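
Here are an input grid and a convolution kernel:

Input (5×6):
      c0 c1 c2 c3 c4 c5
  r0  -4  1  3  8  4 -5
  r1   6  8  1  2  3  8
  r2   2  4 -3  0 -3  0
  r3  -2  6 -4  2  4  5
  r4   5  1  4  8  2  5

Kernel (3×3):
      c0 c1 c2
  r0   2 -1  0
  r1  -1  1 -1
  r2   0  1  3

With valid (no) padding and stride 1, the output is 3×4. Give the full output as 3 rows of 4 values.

Output[0,0]: The receptive field on the input at this output position is [-4 1 3 / 6 8 1 / 2 4 -3]. Elementwise product with the kernel and sum: -4·2 + 1·-1 + 6·-1 + 8·1 + 1·-1 + 4·1 + -3·3.

-13 -13 -13 2
3 10 20 17
25 27 10 17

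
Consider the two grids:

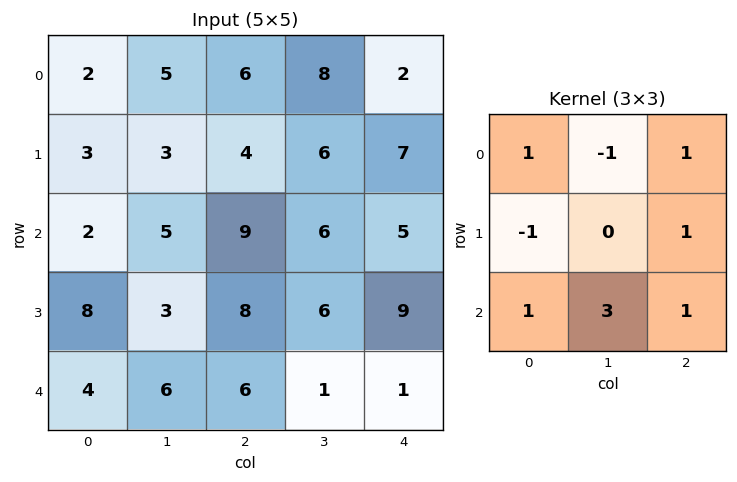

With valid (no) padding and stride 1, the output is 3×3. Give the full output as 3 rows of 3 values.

Output[0,0]: The receptive field on the input at this output position is [2 5 6 / 3 3 4 / 2 5 9]. Elementwise product with the kernel and sum: 2·1 + 5·-1 + 6·1 + 3·-1 + 4·1 + 2·1 + 5·3 + 9·1.
Output[0,1]: The receptive field on the input at this output position is [5 6 8 / 3 4 6 / 5 9 6]. Elementwise product with the kernel and sum: 5·1 + 6·-1 + 8·1 + 3·-1 + 6·1 + 5·1 + 9·3 + 6·1.

30 48 35
36 39 36
34 30 19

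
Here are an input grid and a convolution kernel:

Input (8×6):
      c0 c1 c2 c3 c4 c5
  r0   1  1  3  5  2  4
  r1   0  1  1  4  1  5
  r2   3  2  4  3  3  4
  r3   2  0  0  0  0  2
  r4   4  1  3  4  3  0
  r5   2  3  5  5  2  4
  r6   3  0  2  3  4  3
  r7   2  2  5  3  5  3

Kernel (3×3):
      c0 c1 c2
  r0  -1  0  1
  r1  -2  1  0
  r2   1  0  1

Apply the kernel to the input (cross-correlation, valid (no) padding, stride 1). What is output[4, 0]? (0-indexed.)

3

The receptive field on the input at this output position is [4 1 3 / 2 3 5 / 3 0 2]. Elementwise product with the kernel and sum: 4·-1 + 3·1 + 2·-2 + 3·1 + 3·1 + 2·1.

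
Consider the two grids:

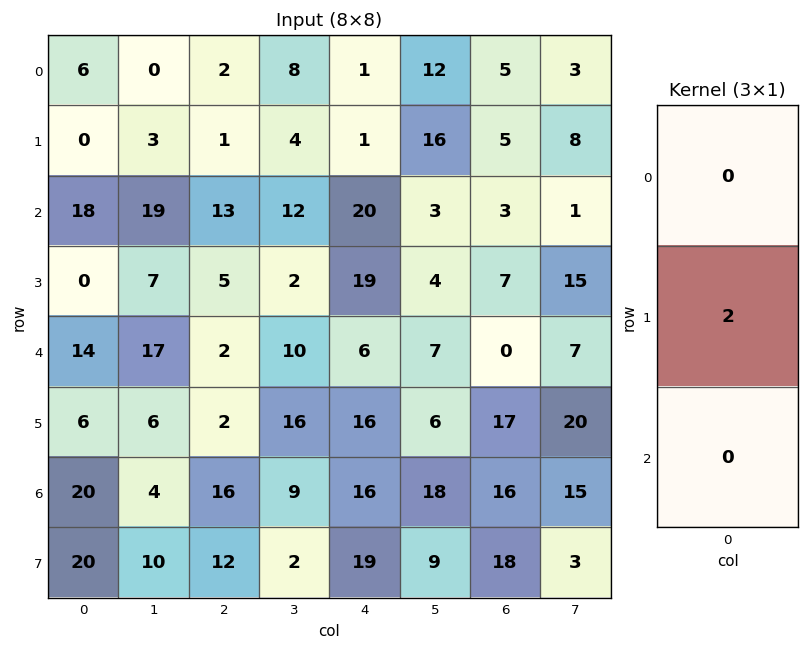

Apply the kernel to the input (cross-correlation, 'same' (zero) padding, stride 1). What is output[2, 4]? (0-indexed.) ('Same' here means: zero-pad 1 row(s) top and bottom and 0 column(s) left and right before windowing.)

The receptive field on the zero-padded input at this output position is [1 / 20 / 19]. Elementwise product with the kernel and sum: 20·2.

40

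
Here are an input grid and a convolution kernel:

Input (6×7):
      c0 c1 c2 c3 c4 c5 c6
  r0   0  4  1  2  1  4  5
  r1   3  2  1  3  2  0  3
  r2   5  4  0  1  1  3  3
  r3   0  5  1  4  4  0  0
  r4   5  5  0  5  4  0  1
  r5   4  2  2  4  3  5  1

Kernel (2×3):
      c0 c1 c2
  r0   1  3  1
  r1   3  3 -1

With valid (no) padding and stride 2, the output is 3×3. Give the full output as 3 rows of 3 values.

Output[0,0]: The receptive field on the input at this output position is [0 4 1 / 3 2 1]. Elementwise product with the kernel and sum: 0·1 + 4·3 + 1·1 + 3·3 + 2·3 + 1·-1.

27 18 21
31 15 25
36 34 28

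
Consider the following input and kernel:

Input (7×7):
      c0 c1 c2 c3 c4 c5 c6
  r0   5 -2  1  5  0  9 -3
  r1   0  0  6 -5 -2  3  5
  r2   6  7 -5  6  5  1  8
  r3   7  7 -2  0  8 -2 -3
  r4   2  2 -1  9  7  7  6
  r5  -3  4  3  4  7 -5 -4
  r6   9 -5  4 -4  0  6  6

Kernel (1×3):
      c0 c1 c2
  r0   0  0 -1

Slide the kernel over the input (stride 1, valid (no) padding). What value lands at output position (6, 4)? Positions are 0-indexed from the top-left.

The receptive field on the input at this output position is [0 6 6]. Elementwise product with the kernel and sum: 6·-1.

-6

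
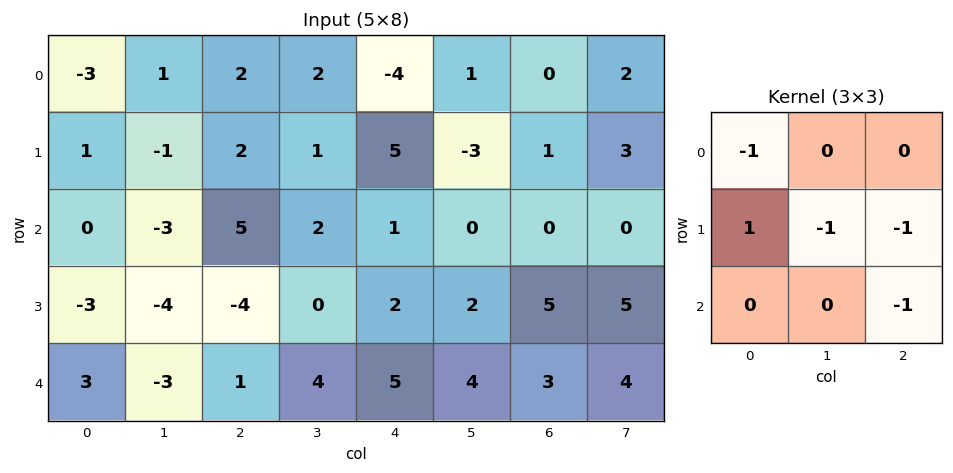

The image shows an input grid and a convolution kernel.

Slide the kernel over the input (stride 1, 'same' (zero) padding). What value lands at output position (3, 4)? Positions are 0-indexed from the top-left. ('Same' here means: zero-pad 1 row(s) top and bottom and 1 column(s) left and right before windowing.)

-10

The receptive field on the zero-padded input at this output position is [2 1 0 / 0 2 2 / 4 5 4]. Elementwise product with the kernel and sum: 2·-1 + 0·1 + 2·-1 + 2·-1 + 4·-1.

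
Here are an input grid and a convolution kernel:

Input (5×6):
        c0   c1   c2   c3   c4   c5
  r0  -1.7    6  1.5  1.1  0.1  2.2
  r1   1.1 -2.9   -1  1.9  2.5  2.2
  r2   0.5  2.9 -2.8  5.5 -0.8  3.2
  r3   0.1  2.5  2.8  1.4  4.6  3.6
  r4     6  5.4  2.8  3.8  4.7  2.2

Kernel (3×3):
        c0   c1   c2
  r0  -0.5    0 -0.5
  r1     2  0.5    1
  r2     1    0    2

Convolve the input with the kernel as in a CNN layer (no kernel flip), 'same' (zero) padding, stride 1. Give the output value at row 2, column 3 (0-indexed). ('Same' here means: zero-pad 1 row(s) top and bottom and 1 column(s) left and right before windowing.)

The receptive field on the zero-padded input at this output position is [-1 1.9 2.5 / -2.8 5.5 -0.8 / 2.8 1.4 4.6]. Elementwise product with the kernel and sum: -1·-0.5 + 2.5·-0.5 + -2.8·2 + 5.5·0.5 + -0.8·1 + 2.8·1 + 4.6·2.

7.6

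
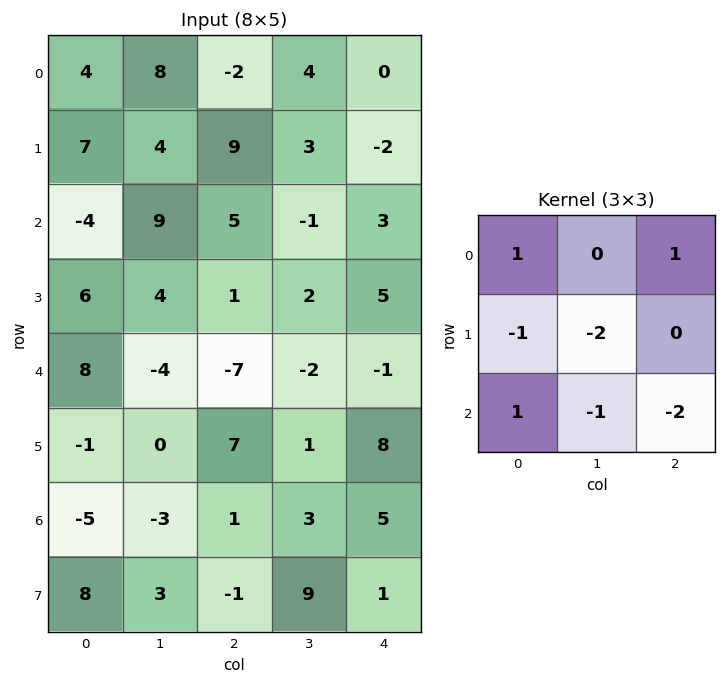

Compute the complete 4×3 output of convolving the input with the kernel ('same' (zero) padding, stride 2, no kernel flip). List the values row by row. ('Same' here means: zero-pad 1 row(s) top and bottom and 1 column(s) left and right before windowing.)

Output[0,0]: The receptive field on the zero-padded input at this output position is [0 0 0 / 0 4 8 / 0 7 4]. Elementwise product with the kernel and sum: 0·1 + 0·1 + 0·-1 + 4·-2 + 0·1 + 7·-1 + 4·-2.

-23 -15 1
-2 -13 -5
-11 15 -1
-4 -12 -4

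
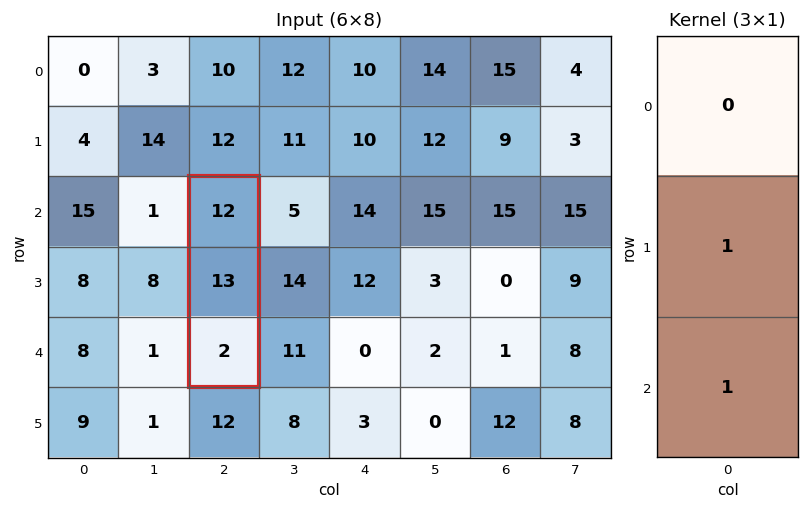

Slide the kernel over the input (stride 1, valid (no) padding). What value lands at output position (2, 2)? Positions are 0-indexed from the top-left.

15

The receptive field on the input at this output position is [12 / 13 / 2]. Elementwise product with the kernel and sum: 13·1 + 2·1.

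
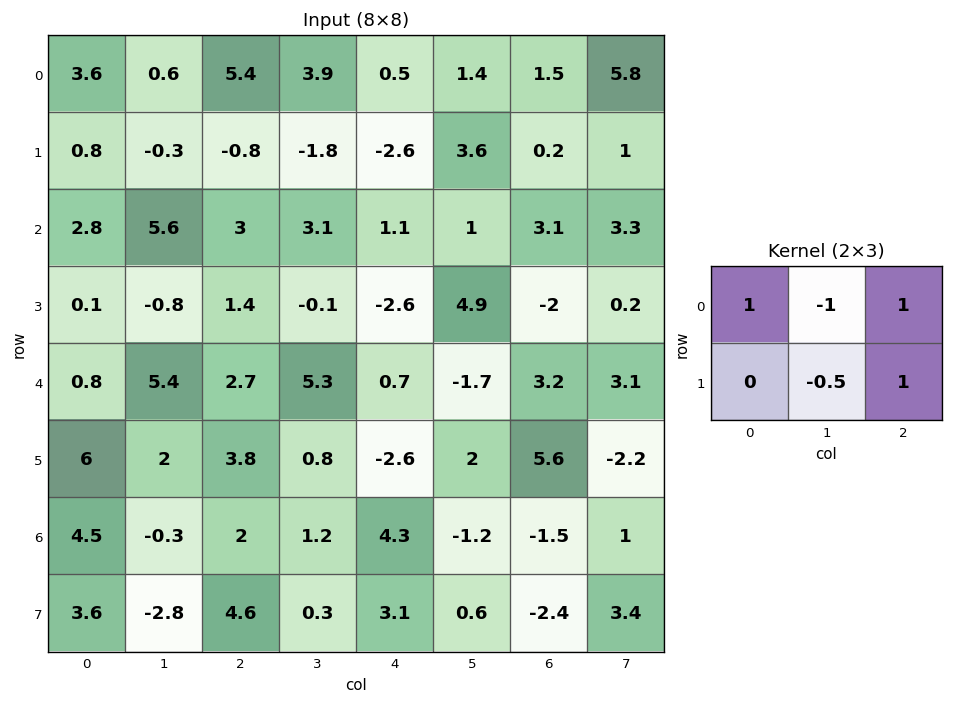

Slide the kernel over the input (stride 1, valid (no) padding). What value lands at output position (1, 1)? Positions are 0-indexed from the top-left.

0.3

The receptive field on the input at this output position is [-0.3 -0.8 -1.8 / 5.6 3 3.1]. Elementwise product with the kernel and sum: -0.3·1 + -0.8·-1 + -1.8·1 + 3·-0.5 + 3.1·1.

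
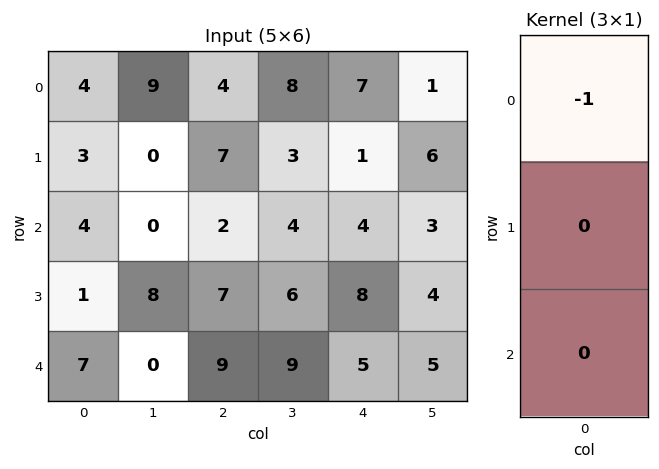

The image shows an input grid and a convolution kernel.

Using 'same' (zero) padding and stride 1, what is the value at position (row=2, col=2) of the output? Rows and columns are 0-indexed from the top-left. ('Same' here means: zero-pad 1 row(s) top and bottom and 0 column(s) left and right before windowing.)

-7

The receptive field on the zero-padded input at this output position is [7 / 2 / 7]. Elementwise product with the kernel and sum: 7·-1.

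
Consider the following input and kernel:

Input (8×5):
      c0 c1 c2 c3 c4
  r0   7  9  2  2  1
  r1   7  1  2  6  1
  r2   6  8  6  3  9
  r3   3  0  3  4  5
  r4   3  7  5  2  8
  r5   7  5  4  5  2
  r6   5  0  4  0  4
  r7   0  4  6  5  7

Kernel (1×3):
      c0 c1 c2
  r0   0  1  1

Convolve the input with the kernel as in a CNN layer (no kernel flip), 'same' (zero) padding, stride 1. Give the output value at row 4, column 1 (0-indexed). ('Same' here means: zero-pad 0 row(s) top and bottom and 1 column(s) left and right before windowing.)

The receptive field on the zero-padded input at this output position is [3 7 5]. Elementwise product with the kernel and sum: 7·1 + 5·1.

12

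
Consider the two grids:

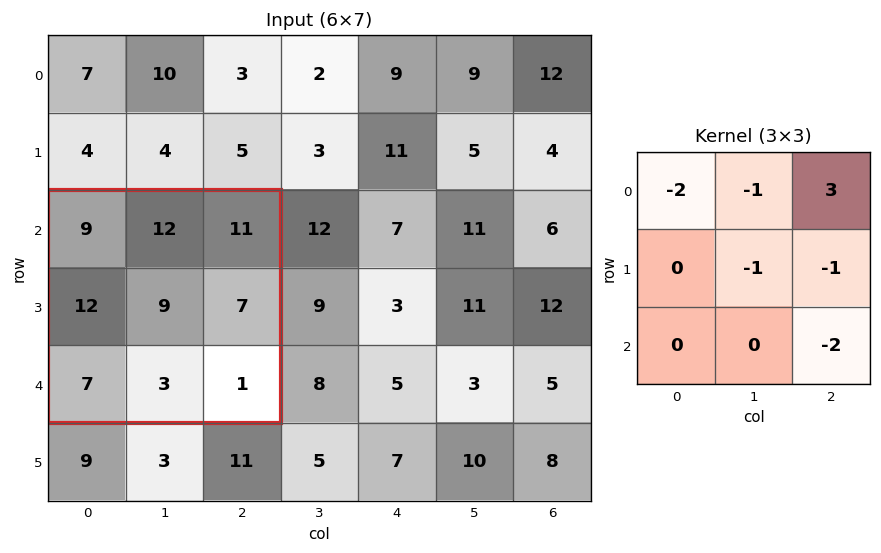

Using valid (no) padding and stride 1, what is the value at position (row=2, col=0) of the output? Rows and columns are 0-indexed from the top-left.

-15

The receptive field on the input at this output position is [9 12 11 / 12 9 7 / 7 3 1]. Elementwise product with the kernel and sum: 9·-2 + 12·-1 + 11·3 + 9·-1 + 7·-1 + 1·-2.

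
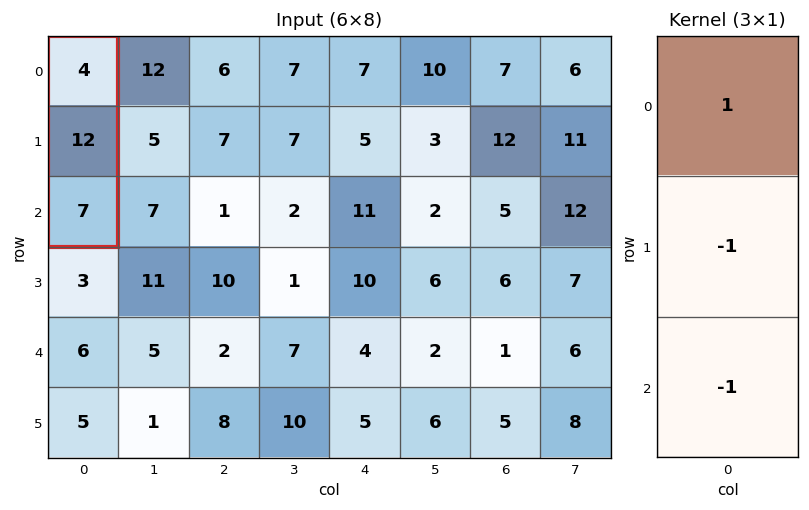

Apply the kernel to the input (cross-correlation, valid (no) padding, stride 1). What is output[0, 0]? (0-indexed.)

-15

The receptive field on the input at this output position is [4 / 12 / 7]. Elementwise product with the kernel and sum: 4·1 + 12·-1 + 7·-1.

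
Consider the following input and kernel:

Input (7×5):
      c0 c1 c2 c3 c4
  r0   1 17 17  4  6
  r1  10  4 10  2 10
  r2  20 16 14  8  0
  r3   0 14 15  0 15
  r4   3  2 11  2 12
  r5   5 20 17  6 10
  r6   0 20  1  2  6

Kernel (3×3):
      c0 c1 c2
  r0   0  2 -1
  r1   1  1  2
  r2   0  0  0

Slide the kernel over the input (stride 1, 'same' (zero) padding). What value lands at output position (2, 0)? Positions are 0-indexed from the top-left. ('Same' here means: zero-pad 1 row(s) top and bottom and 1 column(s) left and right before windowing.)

68

The receptive field on the zero-padded input at this output position is [0 10 4 / 0 20 16 / 0 0 14]. Elementwise product with the kernel and sum: 10·2 + 4·-1 + 0·1 + 20·1 + 16·2.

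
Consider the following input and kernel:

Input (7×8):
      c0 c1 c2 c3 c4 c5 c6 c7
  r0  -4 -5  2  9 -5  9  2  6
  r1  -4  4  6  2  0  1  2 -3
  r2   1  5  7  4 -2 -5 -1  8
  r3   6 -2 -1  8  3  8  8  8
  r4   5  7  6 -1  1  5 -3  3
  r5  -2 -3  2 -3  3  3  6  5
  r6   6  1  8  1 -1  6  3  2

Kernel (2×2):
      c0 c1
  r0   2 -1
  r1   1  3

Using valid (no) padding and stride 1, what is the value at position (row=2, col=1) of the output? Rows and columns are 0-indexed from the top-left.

-2

The receptive field on the input at this output position is [5 7 / -2 -1]. Elementwise product with the kernel and sum: 5·2 + 7·-1 + -2·1 + -1·3.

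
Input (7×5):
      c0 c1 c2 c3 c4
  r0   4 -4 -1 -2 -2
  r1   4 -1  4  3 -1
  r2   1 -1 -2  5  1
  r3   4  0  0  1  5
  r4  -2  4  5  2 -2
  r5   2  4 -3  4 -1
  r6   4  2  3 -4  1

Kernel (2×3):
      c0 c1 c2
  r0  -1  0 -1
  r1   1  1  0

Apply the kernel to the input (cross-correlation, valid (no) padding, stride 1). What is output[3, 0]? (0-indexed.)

The receptive field on the input at this output position is [4 0 0 / -2 4 5]. Elementwise product with the kernel and sum: 4·-1 + 0·-1 + -2·1 + 4·1.

-2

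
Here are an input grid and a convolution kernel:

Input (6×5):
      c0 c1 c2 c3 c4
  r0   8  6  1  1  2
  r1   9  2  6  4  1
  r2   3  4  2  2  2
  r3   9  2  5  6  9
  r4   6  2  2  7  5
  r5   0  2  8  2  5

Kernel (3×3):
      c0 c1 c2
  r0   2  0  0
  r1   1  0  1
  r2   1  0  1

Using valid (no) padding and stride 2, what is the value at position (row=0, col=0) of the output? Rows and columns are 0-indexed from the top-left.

The receptive field on the input at this output position is [8 6 1 / 9 2 6 / 3 4 2]. Elementwise product with the kernel and sum: 8·2 + 9·1 + 6·1 + 3·1 + 2·1.

36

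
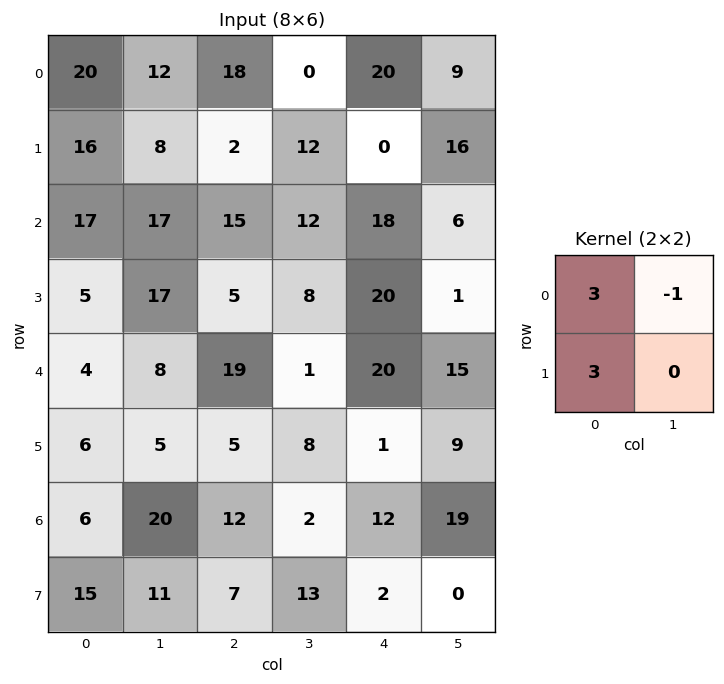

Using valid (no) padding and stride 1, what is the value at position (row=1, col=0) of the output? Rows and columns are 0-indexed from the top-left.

The receptive field on the input at this output position is [16 8 / 17 17]. Elementwise product with the kernel and sum: 16·3 + 8·-1 + 17·3.

91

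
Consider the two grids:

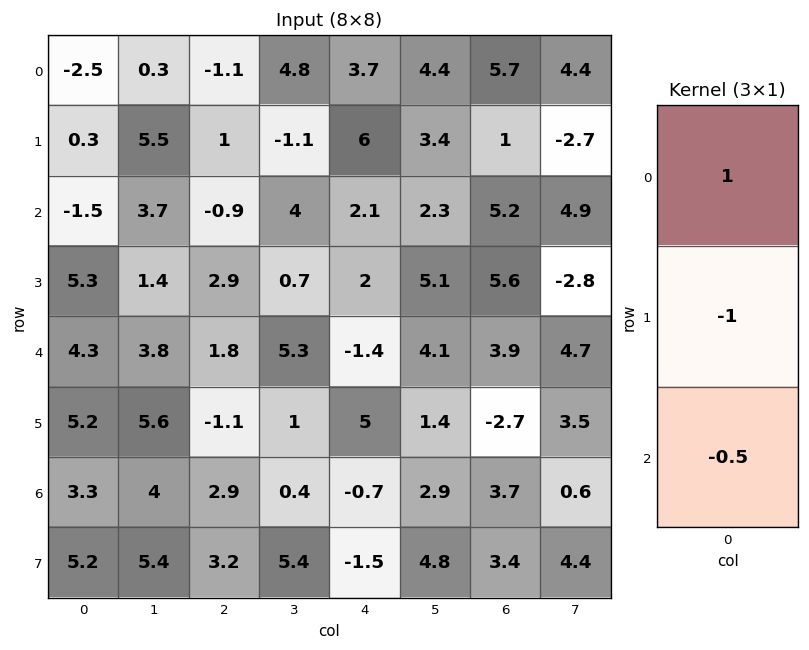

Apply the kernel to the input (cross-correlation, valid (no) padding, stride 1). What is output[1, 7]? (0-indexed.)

-6.2

The receptive field on the input at this output position is [-2.7 / 4.9 / -2.8]. Elementwise product with the kernel and sum: -2.7·1 + 4.9·-1 + -2.8·-0.5.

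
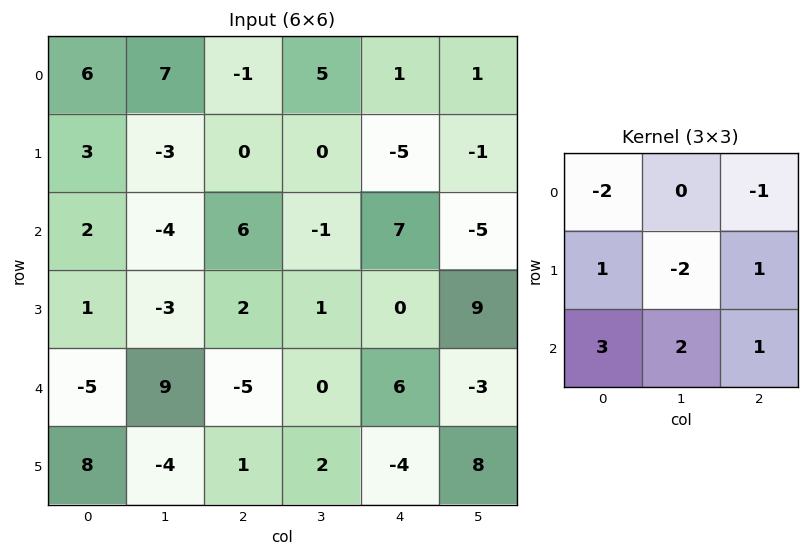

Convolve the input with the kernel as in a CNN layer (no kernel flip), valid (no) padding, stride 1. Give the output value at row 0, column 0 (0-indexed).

2

The receptive field on the input at this output position is [6 7 -1 / 3 -3 0 / 2 -4 6]. Elementwise product with the kernel and sum: 6·-2 + -1·-1 + 3·1 + -3·-2 + 0·1 + 2·3 + -4·2 + 6·1.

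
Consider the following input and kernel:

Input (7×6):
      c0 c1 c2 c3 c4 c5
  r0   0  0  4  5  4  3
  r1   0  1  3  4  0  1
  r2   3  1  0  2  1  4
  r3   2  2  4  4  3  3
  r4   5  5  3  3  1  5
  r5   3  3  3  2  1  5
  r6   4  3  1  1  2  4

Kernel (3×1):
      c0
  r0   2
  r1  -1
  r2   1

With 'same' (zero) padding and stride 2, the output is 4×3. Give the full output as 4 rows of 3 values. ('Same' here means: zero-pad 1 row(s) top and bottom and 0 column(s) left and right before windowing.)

Output[0,0]: The receptive field on the zero-padded input at this output position is [0 / 0 / 0]. Elementwise product with the kernel and sum: 0·2 + 0·-1 + 0·1.
Output[0,1]: The receptive field on the zero-padded input at this output position is [0 / 4 / 3]. Elementwise product with the kernel and sum: 0·2 + 4·-1 + 3·1.

0 -1 -4
-1 10 2
2 8 6
2 5 0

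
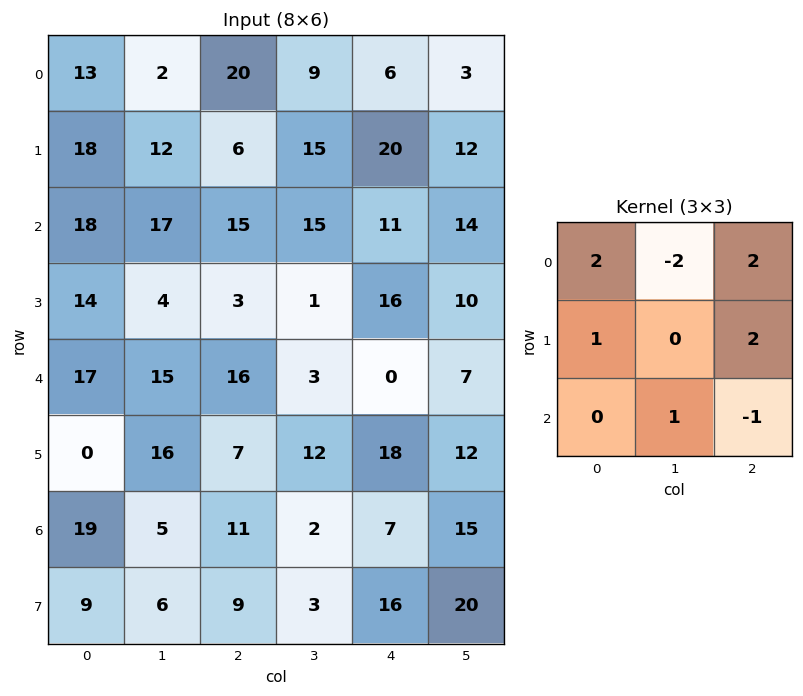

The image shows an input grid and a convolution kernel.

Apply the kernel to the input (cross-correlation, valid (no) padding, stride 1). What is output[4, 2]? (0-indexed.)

The receptive field on the input at this output position is [16 3 0 / 7 12 18 / 11 2 7]. Elementwise product with the kernel and sum: 16·2 + 3·-2 + 0·2 + 7·1 + 18·2 + 2·1 + 7·-1.

64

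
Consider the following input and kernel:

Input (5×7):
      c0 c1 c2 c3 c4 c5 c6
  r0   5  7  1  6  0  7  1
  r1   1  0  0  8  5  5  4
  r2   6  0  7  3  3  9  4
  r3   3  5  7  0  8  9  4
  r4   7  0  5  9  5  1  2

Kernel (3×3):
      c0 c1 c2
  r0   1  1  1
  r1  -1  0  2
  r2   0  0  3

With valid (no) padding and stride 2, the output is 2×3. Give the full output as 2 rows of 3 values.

33 26 23
39 37 22

Output[0,0]: The receptive field on the input at this output position is [5 7 1 / 1 0 0 / 6 0 7]. Elementwise product with the kernel and sum: 5·1 + 7·1 + 1·1 + 1·-1 + 0·2 + 7·3.
Output[0,1]: The receptive field on the input at this output position is [1 6 0 / 0 8 5 / 7 3 3]. Elementwise product with the kernel and sum: 1·1 + 6·1 + 0·1 + 0·-1 + 5·2 + 3·3.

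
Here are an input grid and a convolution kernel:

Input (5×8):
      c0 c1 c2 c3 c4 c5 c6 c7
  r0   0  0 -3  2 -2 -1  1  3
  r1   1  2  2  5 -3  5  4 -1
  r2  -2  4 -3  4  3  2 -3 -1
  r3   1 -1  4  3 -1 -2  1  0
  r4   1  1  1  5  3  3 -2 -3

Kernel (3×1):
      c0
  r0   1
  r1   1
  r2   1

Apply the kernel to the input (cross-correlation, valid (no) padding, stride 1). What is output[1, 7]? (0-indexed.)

-2

The receptive field on the input at this output position is [-1 / -1 / 0]. Elementwise product with the kernel and sum: -1·1 + -1·1 + 0·1.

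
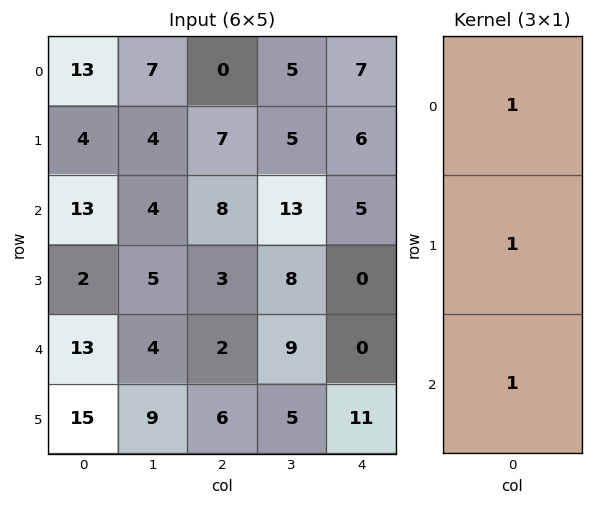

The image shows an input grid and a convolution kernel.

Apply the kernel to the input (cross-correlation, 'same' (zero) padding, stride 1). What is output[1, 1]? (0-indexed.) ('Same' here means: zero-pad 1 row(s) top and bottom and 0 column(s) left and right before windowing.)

15

The receptive field on the zero-padded input at this output position is [7 / 4 / 4]. Elementwise product with the kernel and sum: 7·1 + 4·1 + 4·1.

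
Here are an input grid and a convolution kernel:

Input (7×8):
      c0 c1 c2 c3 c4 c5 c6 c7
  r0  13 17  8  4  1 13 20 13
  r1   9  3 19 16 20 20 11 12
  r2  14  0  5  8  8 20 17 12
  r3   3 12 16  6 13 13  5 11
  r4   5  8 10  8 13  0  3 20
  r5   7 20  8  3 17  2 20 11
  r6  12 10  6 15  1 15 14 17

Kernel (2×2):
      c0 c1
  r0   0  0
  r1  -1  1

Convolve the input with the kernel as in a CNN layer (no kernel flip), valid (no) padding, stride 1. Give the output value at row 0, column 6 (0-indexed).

The receptive field on the input at this output position is [20 13 / 11 12]. Elementwise product with the kernel and sum: 11·-1 + 12·1.

1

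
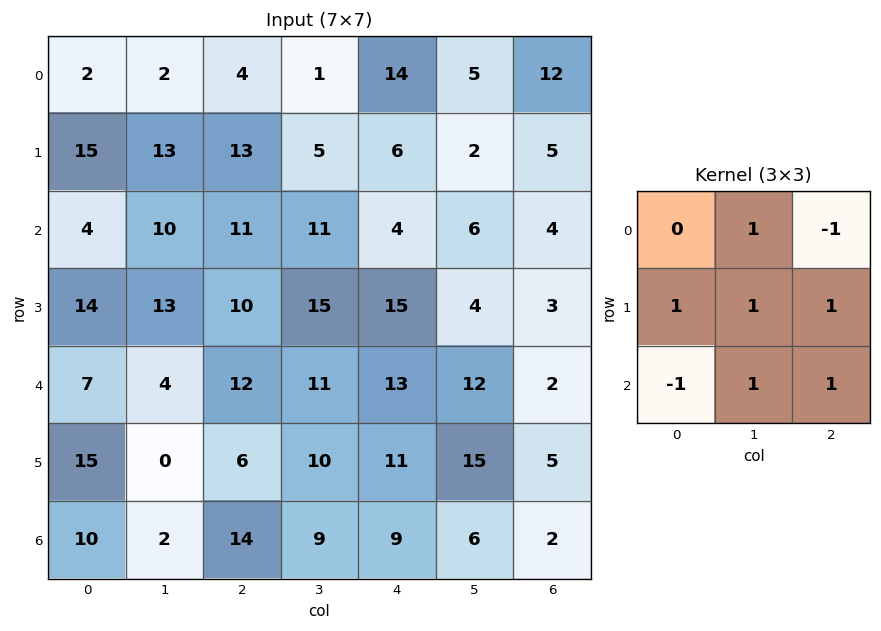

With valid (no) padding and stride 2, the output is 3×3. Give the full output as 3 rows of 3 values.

Output[0,0]: The receptive field on the input at this output position is [2 2 4 / 15 13 13 / 4 10 11]. Elementwise product with the kernel and sum: 2·1 + 4·-1 + 15·1 + 13·1 + 13·1 + 4·-1 + 10·1 + 11·1.
Output[0,1]: The receptive field on the input at this output position is [4 1 14 / 13 5 6 / 11 11 4]. Elementwise product with the kernel and sum: 1·1 + 14·-1 + 13·1 + 5·1 + 6·1 + 11·-1 + 11·1 + 4·1.

56 15 12
45 59 25
19 29 40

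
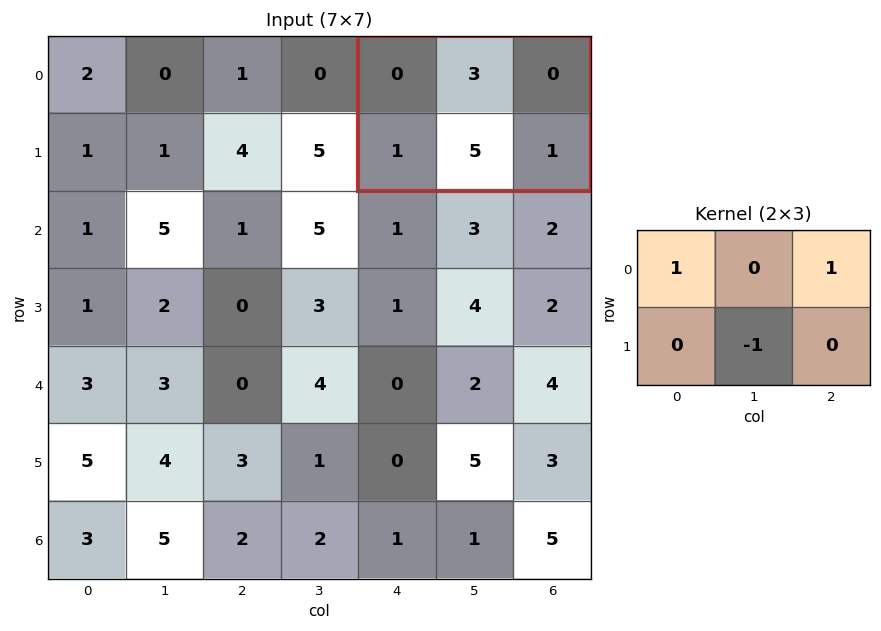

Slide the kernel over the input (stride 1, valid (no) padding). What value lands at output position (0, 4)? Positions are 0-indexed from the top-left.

The receptive field on the input at this output position is [0 3 0 / 1 5 1]. Elementwise product with the kernel and sum: 0·1 + 0·1 + 5·-1.

-5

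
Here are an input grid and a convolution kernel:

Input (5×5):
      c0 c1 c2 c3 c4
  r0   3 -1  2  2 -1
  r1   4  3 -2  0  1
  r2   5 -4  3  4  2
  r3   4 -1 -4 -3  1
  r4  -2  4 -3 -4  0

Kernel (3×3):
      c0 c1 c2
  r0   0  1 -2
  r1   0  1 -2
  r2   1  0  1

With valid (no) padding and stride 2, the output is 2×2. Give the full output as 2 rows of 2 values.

Output[0,0]: The receptive field on the input at this output position is [3 -1 2 / 4 3 -2 / 5 -4 3]. Elementwise product with the kernel and sum: -1·1 + 2·-2 + 3·1 + -2·-2 + 5·1 + 3·1.
Output[0,1]: The receptive field on the input at this output position is [2 2 -1 / -2 0 1 / 3 4 2]. Elementwise product with the kernel and sum: 2·1 + -1·-2 + 0·1 + 1·-2 + 3·1 + 2·1.

10 7
-8 -8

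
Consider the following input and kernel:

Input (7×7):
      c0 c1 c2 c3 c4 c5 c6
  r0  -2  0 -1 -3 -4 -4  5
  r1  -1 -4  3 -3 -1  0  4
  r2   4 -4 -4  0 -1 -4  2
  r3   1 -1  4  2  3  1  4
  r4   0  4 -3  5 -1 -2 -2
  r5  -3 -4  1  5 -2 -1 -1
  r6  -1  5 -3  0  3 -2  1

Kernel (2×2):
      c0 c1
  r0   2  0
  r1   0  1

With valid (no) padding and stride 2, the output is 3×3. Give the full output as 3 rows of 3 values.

Output[0,0]: The receptive field on the input at this output position is [-2 0 / -1 -4]. Elementwise product with the kernel and sum: -2·2 + -4·1.

-8 -5 -8
7 -6 -1
-4 -1 -3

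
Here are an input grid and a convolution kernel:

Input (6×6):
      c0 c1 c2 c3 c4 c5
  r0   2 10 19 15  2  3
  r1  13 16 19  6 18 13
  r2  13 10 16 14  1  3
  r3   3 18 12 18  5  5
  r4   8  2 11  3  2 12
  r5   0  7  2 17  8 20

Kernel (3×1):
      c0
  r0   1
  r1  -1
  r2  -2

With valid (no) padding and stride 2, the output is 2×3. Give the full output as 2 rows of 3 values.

-37 -32 -18
-6 -18 -8

Output[0,0]: The receptive field on the input at this output position is [2 / 13 / 13]. Elementwise product with the kernel and sum: 2·1 + 13·-1 + 13·-2.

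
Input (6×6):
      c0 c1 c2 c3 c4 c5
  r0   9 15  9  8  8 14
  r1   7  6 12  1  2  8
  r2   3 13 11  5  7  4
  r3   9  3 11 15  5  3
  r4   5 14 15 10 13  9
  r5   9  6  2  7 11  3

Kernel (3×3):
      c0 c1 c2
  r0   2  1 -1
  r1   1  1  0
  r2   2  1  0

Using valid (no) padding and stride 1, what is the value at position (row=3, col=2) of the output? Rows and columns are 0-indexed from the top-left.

68

The receptive field on the input at this output position is [11 15 5 / 15 10 13 / 2 7 11]. Elementwise product with the kernel and sum: 11·2 + 15·1 + 5·-1 + 15·1 + 10·1 + 2·2 + 7·1.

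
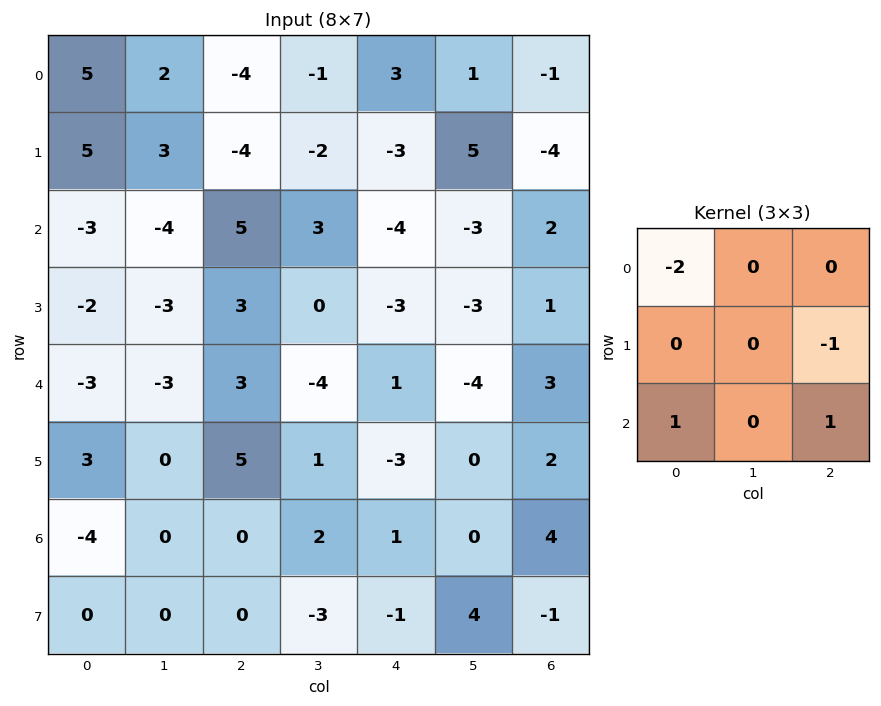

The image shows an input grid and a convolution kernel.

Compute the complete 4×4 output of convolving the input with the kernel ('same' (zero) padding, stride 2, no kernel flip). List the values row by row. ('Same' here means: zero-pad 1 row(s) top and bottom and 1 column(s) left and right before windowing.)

1 2 2 5
1 -12 4 -13
3 11 5 6
0 -5 -1 4

Output[0,0]: The receptive field on the zero-padded input at this output position is [0 0 0 / 0 5 2 / 0 5 3]. Elementwise product with the kernel and sum: 0·-2 + 2·-1 + 0·1 + 3·1.
Output[0,1]: The receptive field on the zero-padded input at this output position is [0 0 0 / 2 -4 -1 / 3 -4 -2]. Elementwise product with the kernel and sum: 0·-2 + -1·-1 + 3·1 + -2·1.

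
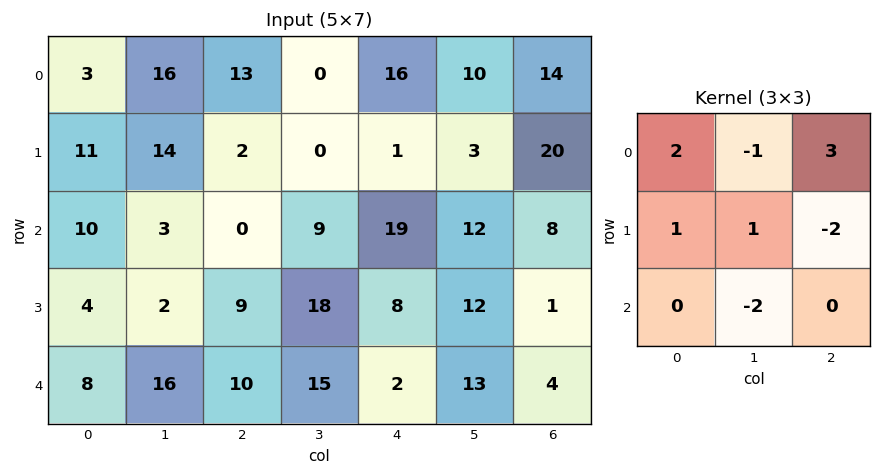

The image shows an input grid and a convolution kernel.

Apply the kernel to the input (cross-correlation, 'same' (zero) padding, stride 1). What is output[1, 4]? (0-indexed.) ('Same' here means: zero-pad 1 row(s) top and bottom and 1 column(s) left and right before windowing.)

-29

The receptive field on the zero-padded input at this output position is [0 16 10 / 0 1 3 / 9 19 12]. Elementwise product with the kernel and sum: 0·2 + 16·-1 + 10·3 + 0·1 + 1·1 + 3·-2 + 19·-2.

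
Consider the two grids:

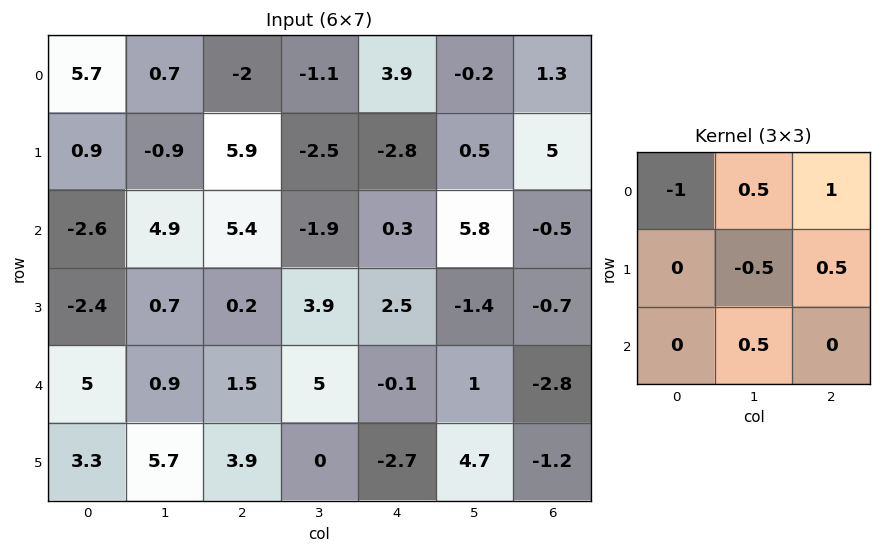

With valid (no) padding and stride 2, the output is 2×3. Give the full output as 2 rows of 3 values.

-1.5 4.25 2.45
10.65 -4.25 2.95

Output[0,0]: The receptive field on the input at this output position is [5.7 0.7 -2 / 0.9 -0.9 5.9 / -2.6 4.9 5.4]. Elementwise product with the kernel and sum: 5.7·-1 + 0.7·0.5 + -2·1 + -0.9·-0.5 + 5.9·0.5 + 4.9·0.5.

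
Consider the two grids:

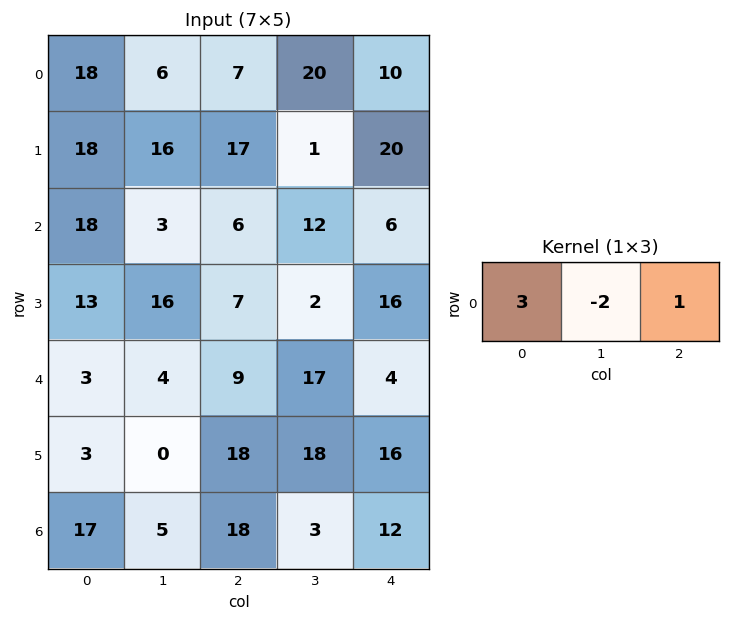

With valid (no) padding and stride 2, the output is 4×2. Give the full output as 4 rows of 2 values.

Output[0,0]: The receptive field on the input at this output position is [18 6 7]. Elementwise product with the kernel and sum: 18·3 + 6·-2 + 7·1.

49 -9
54 0
10 -3
59 60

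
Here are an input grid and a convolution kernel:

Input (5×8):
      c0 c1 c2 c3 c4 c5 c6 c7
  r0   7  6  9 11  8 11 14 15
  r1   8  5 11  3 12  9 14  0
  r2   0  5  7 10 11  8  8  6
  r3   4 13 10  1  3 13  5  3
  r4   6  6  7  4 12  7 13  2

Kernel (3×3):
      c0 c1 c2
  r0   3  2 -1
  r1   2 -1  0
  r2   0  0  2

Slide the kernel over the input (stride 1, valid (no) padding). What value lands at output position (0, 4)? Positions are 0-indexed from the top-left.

The receptive field on the input at this output position is [8 11 14 / 12 9 14 / 11 8 8]. Elementwise product with the kernel and sum: 8·3 + 11·2 + 14·-1 + 12·2 + 9·-1 + 8·2.

63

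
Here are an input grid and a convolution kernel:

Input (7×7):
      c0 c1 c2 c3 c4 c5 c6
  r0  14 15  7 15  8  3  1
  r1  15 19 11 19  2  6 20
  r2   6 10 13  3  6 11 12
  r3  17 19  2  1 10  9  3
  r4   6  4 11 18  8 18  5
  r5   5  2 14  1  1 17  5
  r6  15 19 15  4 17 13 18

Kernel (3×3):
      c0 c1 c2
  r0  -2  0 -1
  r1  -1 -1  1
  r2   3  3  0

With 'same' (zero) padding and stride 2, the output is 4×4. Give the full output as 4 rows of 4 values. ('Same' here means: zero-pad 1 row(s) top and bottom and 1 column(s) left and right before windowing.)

Output[0,0]: The receptive field on the zero-padded input at this output position is [0 0 0 / 0 14 15 / 0 15 19]. Elementwise product with the kernel and sum: 0·-2 + 0·-1 + 0·-1 + 14·-1 + 15·1 + 0·3 + 15·3.
Output[0,1]: The receptive field on the zero-padded input at this output position is [0 0 0 / 15 7 15 / 19 11 19]. Elementwise product with the kernel and sum: 0·-2 + 0·-1 + 15·-1 + 7·-1 + 15·1 + 19·3 + 11·3.

46 83 43 74
36 -14 -9 1
-6 12 -13 25
2 -35 -27 -65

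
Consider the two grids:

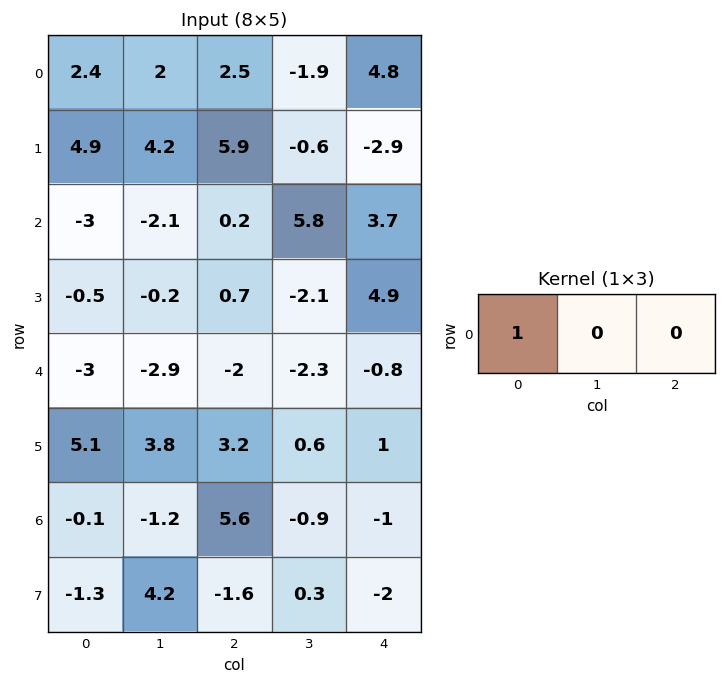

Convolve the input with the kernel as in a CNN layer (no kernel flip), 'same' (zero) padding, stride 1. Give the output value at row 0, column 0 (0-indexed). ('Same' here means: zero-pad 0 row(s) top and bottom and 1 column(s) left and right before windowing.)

The receptive field on the zero-padded input at this output position is [0 2.4 2]. Elementwise product with the kernel and sum: 0·1.

0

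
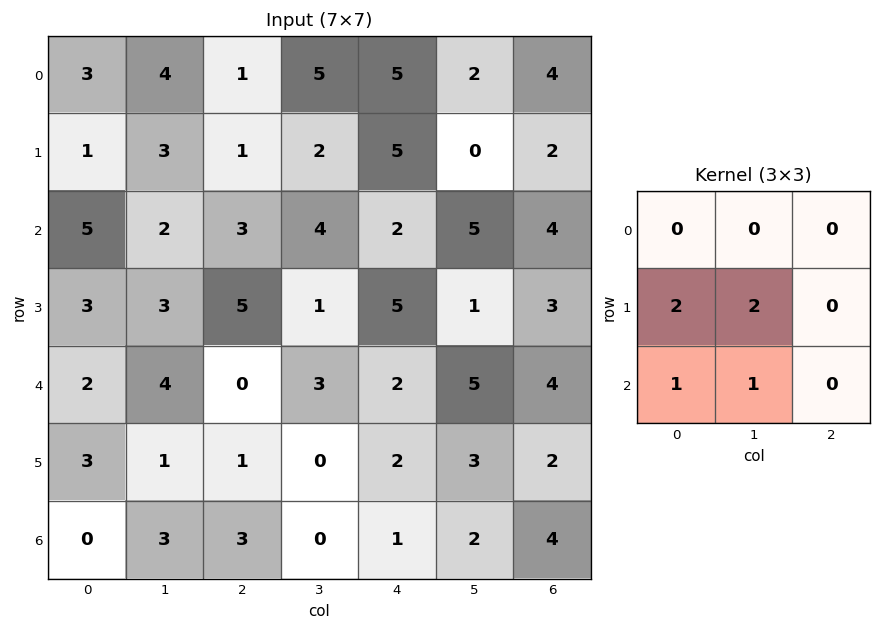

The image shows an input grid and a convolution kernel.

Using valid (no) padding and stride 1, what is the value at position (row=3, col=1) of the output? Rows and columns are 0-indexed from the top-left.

10

The receptive field on the input at this output position is [3 5 1 / 4 0 3 / 1 1 0]. Elementwise product with the kernel and sum: 4·2 + 0·2 + 1·1 + 1·1.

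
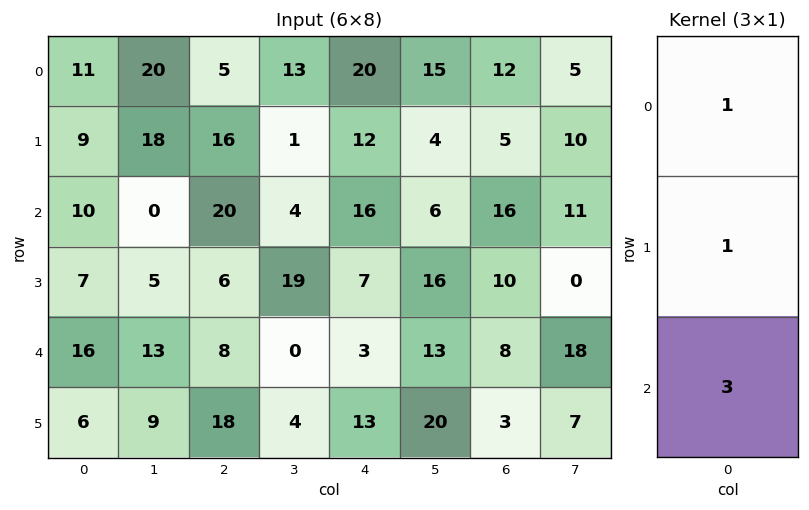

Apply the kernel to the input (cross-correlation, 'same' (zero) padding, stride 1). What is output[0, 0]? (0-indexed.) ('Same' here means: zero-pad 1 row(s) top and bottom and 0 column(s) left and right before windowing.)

The receptive field on the zero-padded input at this output position is [0 / 11 / 9]. Elementwise product with the kernel and sum: 0·1 + 11·1 + 9·3.

38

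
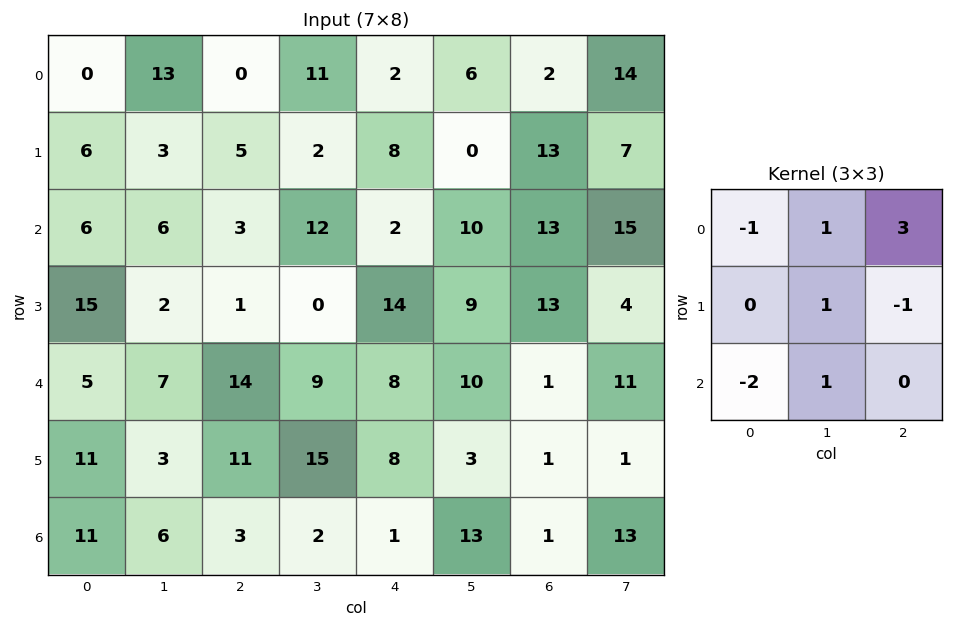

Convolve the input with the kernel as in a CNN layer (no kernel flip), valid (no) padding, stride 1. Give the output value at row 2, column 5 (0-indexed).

38

The receptive field on the input at this output position is [10 13 15 / 9 13 4 / 10 1 11]. Elementwise product with the kernel and sum: 10·-1 + 13·1 + 15·3 + 13·1 + 4·-1 + 10·-2 + 1·1.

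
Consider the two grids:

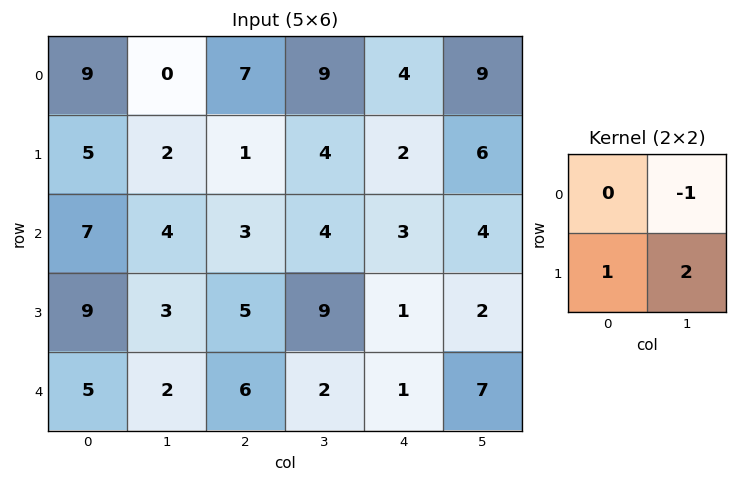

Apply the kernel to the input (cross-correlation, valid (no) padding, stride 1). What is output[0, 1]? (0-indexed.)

The receptive field on the input at this output position is [0 7 / 2 1]. Elementwise product with the kernel and sum: 7·-1 + 2·1 + 1·2.

-3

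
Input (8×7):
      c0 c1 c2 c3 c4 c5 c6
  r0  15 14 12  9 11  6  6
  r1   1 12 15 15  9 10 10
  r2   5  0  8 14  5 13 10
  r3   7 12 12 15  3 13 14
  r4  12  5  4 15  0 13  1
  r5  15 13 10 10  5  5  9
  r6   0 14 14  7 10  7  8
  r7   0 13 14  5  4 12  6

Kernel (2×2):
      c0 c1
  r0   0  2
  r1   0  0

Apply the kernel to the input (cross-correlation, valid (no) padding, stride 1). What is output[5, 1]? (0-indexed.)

The receptive field on the input at this output position is [13 10 / 14 14]. Elementwise product with the kernel and sum: 10·2.

20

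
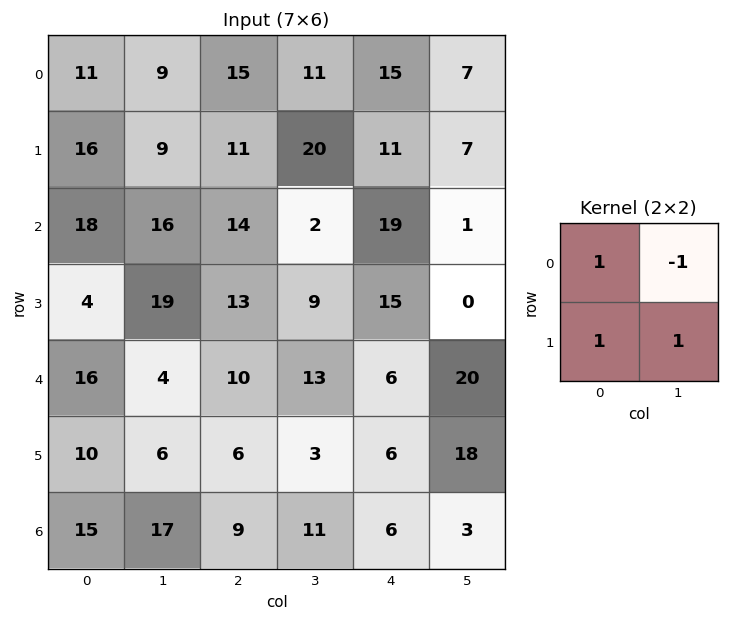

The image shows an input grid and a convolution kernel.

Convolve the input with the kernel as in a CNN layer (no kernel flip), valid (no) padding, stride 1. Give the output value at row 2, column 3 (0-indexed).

7

The receptive field on the input at this output position is [2 19 / 9 15]. Elementwise product with the kernel and sum: 2·1 + 19·-1 + 9·1 + 15·1.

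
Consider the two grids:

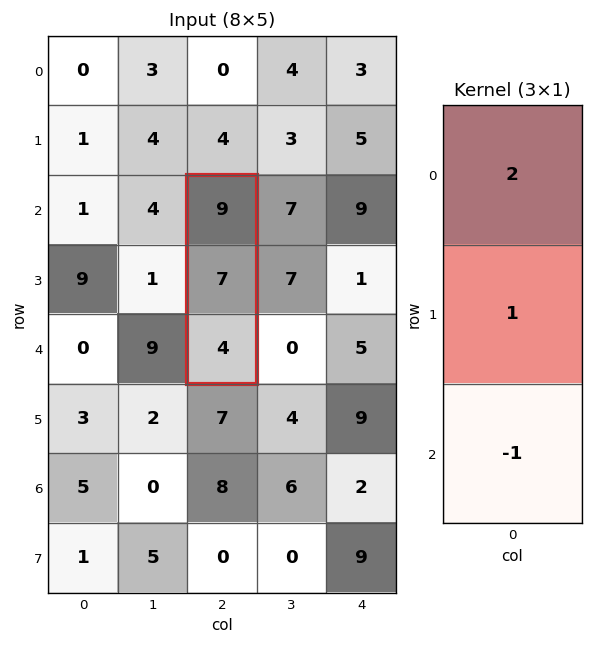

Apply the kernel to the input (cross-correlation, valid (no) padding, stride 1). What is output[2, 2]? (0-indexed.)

21

The receptive field on the input at this output position is [9 / 7 / 4]. Elementwise product with the kernel and sum: 9·2 + 7·1 + 4·-1.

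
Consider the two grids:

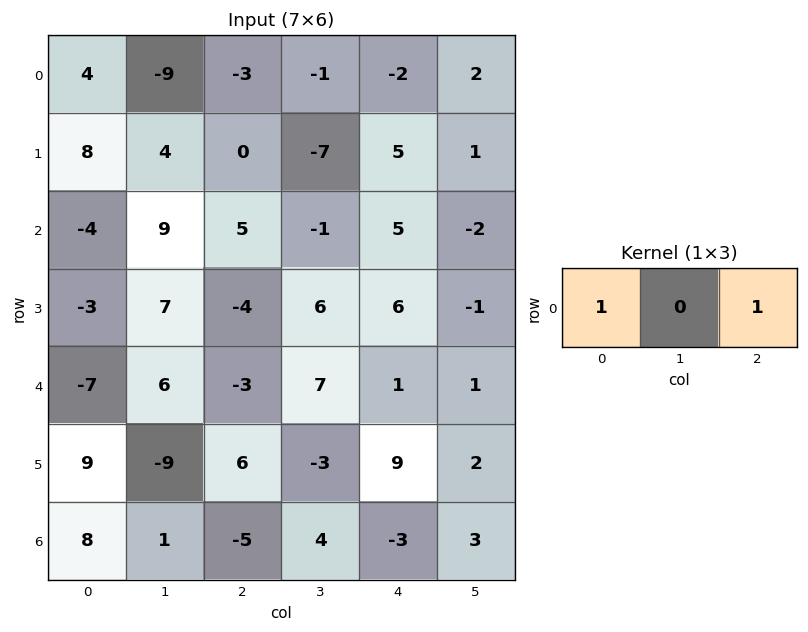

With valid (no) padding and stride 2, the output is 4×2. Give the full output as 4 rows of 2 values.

1 -5
1 10
-10 -2
3 -8

Output[0,0]: The receptive field on the input at this output position is [4 -9 -3]. Elementwise product with the kernel and sum: 4·1 + -3·1.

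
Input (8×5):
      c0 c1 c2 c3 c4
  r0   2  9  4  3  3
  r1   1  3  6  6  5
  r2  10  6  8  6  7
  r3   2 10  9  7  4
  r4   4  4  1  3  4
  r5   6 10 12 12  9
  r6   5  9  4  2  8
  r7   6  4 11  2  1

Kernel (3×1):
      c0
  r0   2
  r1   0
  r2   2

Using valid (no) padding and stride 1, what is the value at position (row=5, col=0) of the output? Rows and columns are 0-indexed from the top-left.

The receptive field on the input at this output position is [6 / 5 / 6]. Elementwise product with the kernel and sum: 6·2 + 6·2.

24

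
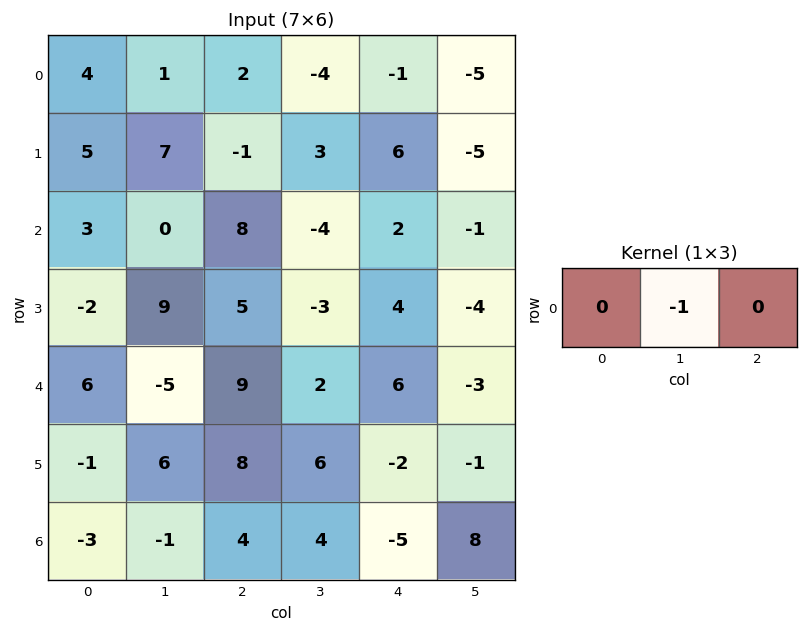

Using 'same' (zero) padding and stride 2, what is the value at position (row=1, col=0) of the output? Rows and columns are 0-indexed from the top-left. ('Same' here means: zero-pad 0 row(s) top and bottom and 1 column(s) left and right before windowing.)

The receptive field on the zero-padded input at this output position is [0 3 0]. Elementwise product with the kernel and sum: 3·-1.

-3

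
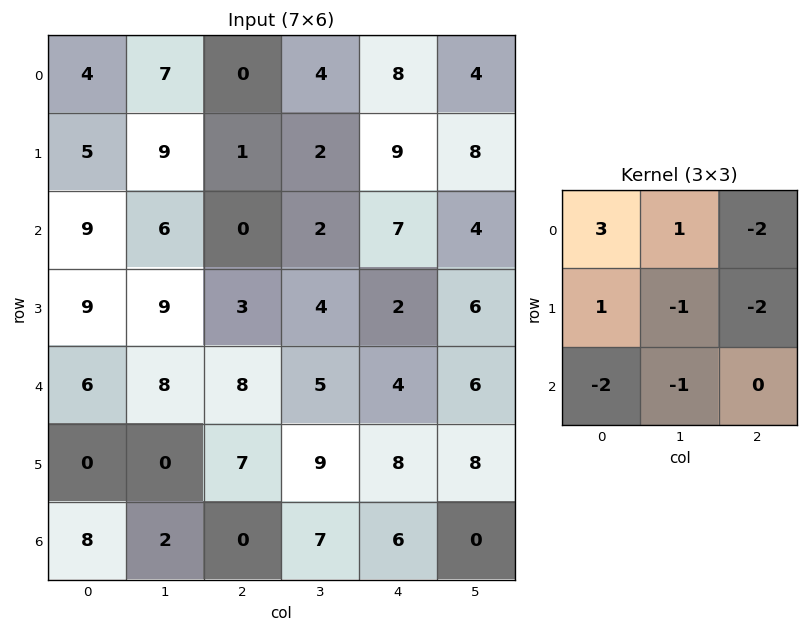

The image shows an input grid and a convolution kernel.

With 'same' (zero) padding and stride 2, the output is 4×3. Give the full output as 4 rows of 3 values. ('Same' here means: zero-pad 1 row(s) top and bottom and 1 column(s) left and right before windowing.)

-23 -20 -25
-43 5 -24
-31 5 -35
-12 -23 20

Output[0,0]: The receptive field on the zero-padded input at this output position is [0 0 0 / 0 4 7 / 0 5 9]. Elementwise product with the kernel and sum: 0·3 + 0·1 + 0·-2 + 0·1 + 4·-1 + 7·-2 + 0·-2 + 5·-1.
Output[0,1]: The receptive field on the zero-padded input at this output position is [0 0 0 / 7 0 4 / 9 1 2]. Elementwise product with the kernel and sum: 0·3 + 0·1 + 0·-2 + 7·1 + 0·-1 + 4·-2 + 9·-2 + 1·-1.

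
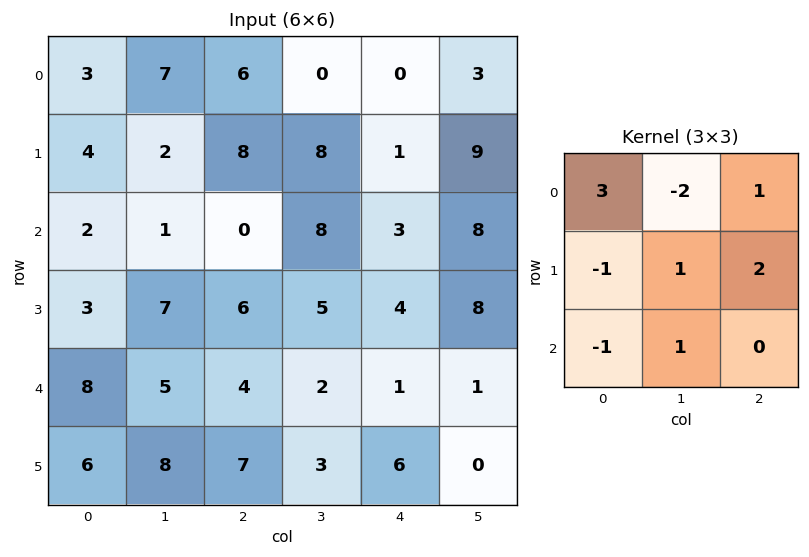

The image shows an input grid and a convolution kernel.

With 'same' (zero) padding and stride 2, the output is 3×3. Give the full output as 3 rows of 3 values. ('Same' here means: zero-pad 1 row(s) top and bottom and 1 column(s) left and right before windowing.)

21 5 -1
1 12 41
25 16 19

Output[0,0]: The receptive field on the zero-padded input at this output position is [0 0 0 / 0 3 7 / 0 4 2]. Elementwise product with the kernel and sum: 0·3 + 0·-2 + 0·1 + 0·-1 + 3·1 + 7·2 + 0·-1 + 4·1.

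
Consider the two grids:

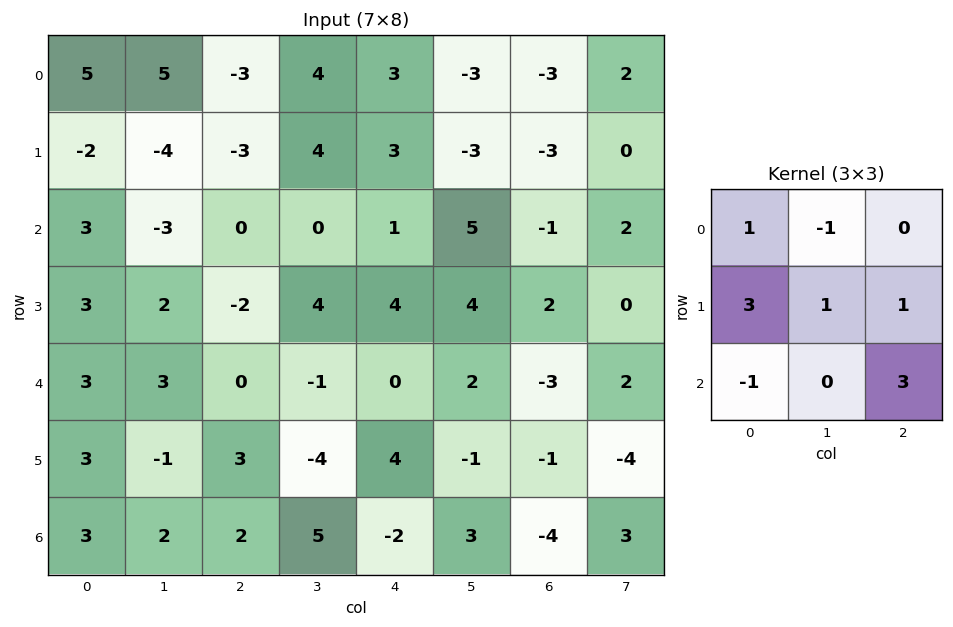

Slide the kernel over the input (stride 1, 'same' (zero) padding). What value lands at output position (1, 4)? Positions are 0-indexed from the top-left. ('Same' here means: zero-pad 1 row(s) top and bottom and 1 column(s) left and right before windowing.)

The receptive field on the zero-padded input at this output position is [4 3 -3 / 4 3 -3 / 0 1 5]. Elementwise product with the kernel and sum: 4·1 + 3·-1 + 4·3 + 3·1 + -3·1 + 0·-1 + 5·3.

28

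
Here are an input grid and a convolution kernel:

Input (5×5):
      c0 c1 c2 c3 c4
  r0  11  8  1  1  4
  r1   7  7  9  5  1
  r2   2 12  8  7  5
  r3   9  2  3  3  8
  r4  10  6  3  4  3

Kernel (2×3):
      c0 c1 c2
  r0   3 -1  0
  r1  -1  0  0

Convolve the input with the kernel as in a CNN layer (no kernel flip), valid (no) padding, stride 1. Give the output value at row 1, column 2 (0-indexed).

The receptive field on the input at this output position is [9 5 1 / 8 7 5]. Elementwise product with the kernel and sum: 9·3 + 5·-1 + 8·-1.

14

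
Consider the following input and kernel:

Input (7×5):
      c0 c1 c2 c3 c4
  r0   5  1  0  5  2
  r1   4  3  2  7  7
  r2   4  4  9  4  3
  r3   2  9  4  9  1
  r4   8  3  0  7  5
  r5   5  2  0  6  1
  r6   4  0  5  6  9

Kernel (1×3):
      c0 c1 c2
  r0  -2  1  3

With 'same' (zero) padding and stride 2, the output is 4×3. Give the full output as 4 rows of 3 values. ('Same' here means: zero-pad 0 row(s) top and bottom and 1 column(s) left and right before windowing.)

Output[0,0]: The receptive field on the zero-padded input at this output position is [0 5 1]. Elementwise product with the kernel and sum: 0·-2 + 5·1 + 1·3.

8 13 -8
16 13 -5
17 15 -9
4 23 -3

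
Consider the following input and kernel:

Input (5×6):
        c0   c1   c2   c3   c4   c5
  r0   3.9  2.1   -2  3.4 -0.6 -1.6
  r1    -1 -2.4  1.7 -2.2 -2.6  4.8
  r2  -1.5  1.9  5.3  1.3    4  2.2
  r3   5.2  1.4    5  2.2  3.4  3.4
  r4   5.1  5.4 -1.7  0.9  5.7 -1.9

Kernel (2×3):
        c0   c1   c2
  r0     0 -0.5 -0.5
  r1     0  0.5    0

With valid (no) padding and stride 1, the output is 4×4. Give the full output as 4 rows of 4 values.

-1.25 0.15 -2.5 -0.2
1.3 2.9 3.05 0.9
-2.9 -0.8 -1.55 -1.4
-0.5 -4.45 -2.35 -0.55

Output[0,0]: The receptive field on the input at this output position is [3.9 2.1 -2 / -1 -2.4 1.7]. Elementwise product with the kernel and sum: 2.1·-0.5 + -2·-0.5 + -2.4·0.5.
Output[0,1]: The receptive field on the input at this output position is [2.1 -2 3.4 / -2.4 1.7 -2.2]. Elementwise product with the kernel and sum: -2·-0.5 + 3.4·-0.5 + 1.7·0.5.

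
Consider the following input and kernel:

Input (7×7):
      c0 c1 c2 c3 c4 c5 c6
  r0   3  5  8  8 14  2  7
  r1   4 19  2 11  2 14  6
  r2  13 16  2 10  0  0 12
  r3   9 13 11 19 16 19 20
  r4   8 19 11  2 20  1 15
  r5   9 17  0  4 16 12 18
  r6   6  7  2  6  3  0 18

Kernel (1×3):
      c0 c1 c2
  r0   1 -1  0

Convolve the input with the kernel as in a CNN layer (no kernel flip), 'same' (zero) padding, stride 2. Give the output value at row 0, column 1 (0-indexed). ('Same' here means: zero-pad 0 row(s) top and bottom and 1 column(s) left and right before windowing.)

-3

The receptive field on the zero-padded input at this output position is [5 8 8]. Elementwise product with the kernel and sum: 5·1 + 8·-1.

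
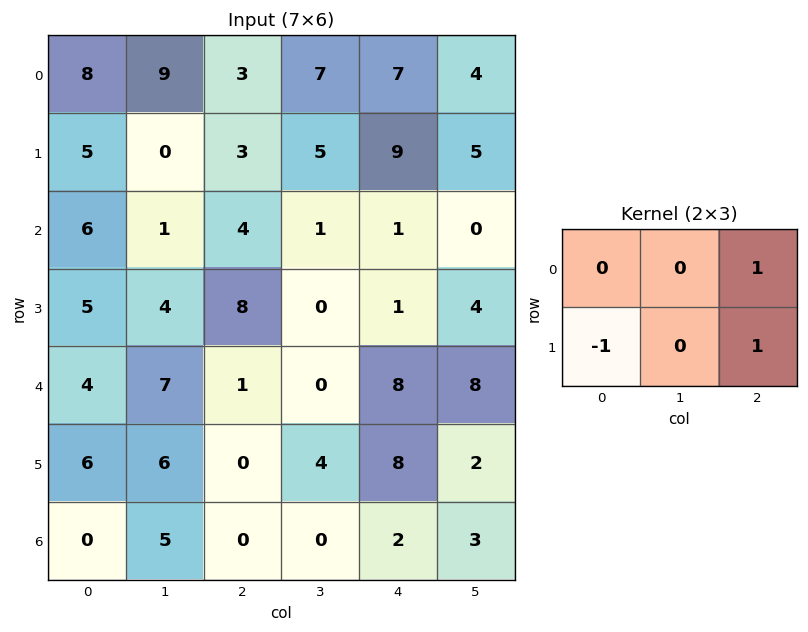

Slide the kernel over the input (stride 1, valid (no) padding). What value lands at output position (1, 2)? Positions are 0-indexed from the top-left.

6

The receptive field on the input at this output position is [3 5 9 / 4 1 1]. Elementwise product with the kernel and sum: 9·1 + 4·-1 + 1·1.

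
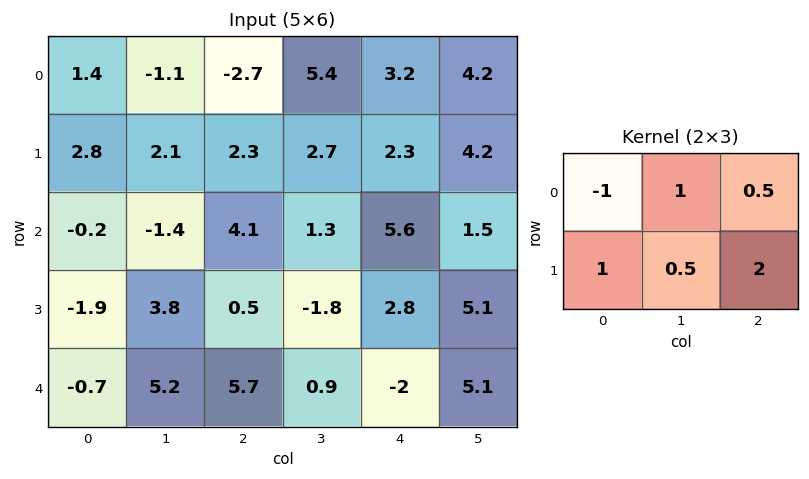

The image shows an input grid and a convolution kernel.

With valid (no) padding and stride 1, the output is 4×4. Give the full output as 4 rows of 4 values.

Output[0,0]: The receptive field on the input at this output position is [1.4 -1.1 -2.7 / 2.8 2.1 2.3]. Elementwise product with the kernel and sum: 1.4·-1 + -1.1·1 + -2.7·0.5 + 2.8·1 + 2.1·0.5 + 2.3·2.
Output[0,1]: The receptive field on the input at this output position is [-1.1 -2.7 5.4 / 2.1 2.3 2.7]. Elementwise product with the kernel and sum: -1.1·-1 + -2.7·1 + 5.4·0.5 + 2.1·1 + 2.3·0.5 + 2.7·2.

4.6 9.75 17.95 12.15
7.75 4.8 17.5 8.8
1.85 6.6 5.2 14.85
19.25 5.65 1.25 17.25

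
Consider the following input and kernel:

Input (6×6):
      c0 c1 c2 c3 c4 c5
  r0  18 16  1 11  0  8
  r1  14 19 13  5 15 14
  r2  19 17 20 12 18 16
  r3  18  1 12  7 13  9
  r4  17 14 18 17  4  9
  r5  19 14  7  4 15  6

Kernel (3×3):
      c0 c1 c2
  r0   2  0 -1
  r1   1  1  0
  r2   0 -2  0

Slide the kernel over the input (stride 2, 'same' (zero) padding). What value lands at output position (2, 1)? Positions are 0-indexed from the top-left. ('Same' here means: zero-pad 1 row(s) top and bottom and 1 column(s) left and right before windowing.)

13

The receptive field on the zero-padded input at this output position is [1 12 7 / 14 18 17 / 14 7 4]. Elementwise product with the kernel and sum: 1·2 + 7·-1 + 14·1 + 18·1 + 7·-2.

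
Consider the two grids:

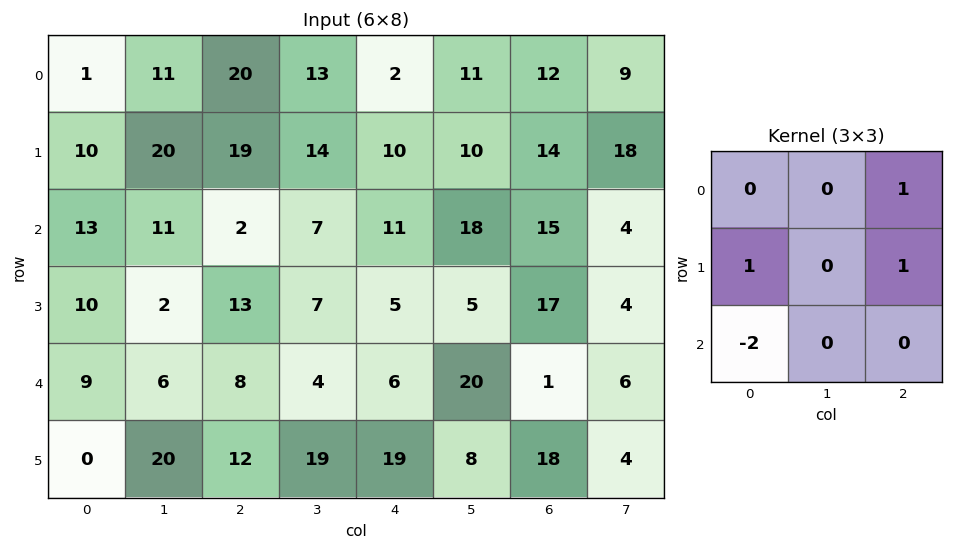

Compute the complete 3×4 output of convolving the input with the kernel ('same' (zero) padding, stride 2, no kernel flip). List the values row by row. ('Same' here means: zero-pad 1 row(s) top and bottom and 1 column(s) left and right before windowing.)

11 -16 -4 0
31 28 21 30
8 -23 -9 14

Output[0,0]: The receptive field on the zero-padded input at this output position is [0 0 0 / 0 1 11 / 0 10 20]. Elementwise product with the kernel and sum: 0·1 + 0·1 + 11·1 + 0·-2.
Output[0,1]: The receptive field on the zero-padded input at this output position is [0 0 0 / 11 20 13 / 20 19 14]. Elementwise product with the kernel and sum: 0·1 + 11·1 + 13·1 + 20·-2.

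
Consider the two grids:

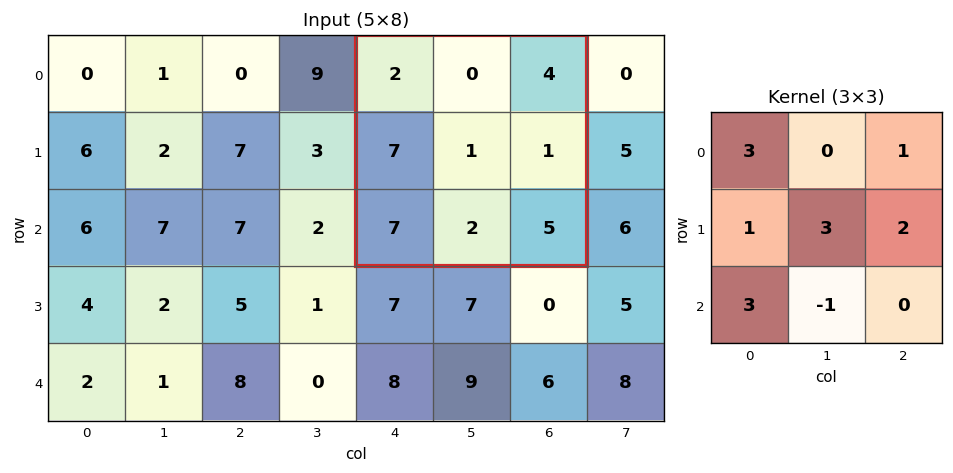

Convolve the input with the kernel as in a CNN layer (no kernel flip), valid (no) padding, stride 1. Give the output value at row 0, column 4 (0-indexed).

41

The receptive field on the input at this output position is [2 0 4 / 7 1 1 / 7 2 5]. Elementwise product with the kernel and sum: 2·3 + 4·1 + 7·1 + 1·3 + 1·2 + 7·3 + 2·-1.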